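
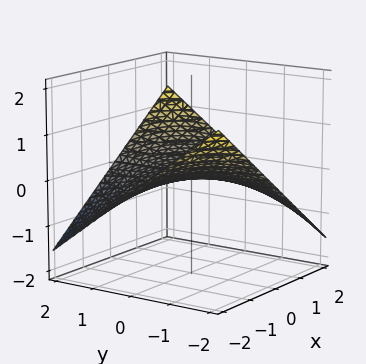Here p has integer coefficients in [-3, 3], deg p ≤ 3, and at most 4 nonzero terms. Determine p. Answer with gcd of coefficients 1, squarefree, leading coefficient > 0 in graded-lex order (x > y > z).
First, degree: a saddle surface; a quadric, so deg p = 2.
Next, against the integer gridlines: the visible y-axis segment lies entirely on the surface; it meets the z-axis at z = 0 (among the integer gridlines); every point of the x-axis in the box is on the surface.
Finally, assembling these constraints gives the stated polynomial.

x*y - 3*z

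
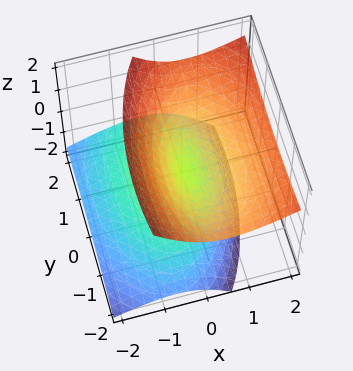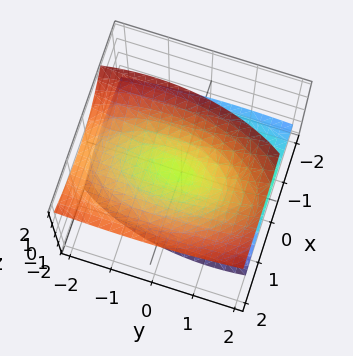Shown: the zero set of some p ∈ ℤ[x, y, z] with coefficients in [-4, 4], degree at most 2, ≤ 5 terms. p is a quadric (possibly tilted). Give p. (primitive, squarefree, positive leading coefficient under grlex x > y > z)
deg p = 2. A generic line meets the surface in up to 2 points.
Against the integer gridlines: it meets the y-axis at y = 0 (among the integer gridlines); it meets the x-axis at x = 0 (among the integer gridlines); it crosses the z-axis at the gridline z = 0.
Solving for integer coefficients yields p as stated.

3*x^2 - 3*x*z + y^2 + y*z - 3*z^2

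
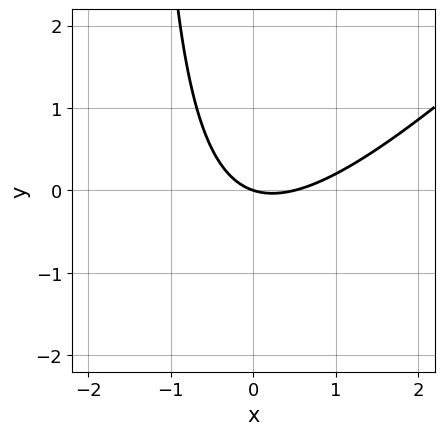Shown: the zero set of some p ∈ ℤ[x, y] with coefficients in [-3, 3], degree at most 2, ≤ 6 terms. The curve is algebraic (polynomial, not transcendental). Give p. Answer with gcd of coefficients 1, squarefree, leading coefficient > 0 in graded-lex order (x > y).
2*x^2 - 2*x*y - x - 3*y

(a) deg p = 2.
(b) From the visible intercepts: it crosses the y-axis at the gridline y = 0; one x-axis crossing is at x = 0.
(c) Assembling these constraints gives the stated polynomial.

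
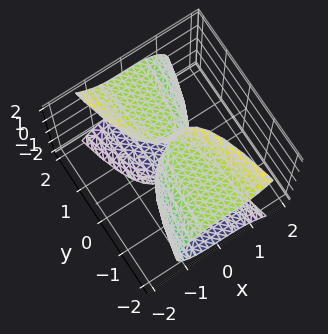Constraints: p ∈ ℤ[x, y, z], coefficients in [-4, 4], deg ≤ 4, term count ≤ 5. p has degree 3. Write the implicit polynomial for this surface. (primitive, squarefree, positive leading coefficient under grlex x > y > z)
2*x^3 + y*z^2 - 2*y

1. deg p = 3. A generic line meets the surface in up to 3 points.
2. From the axis intercepts and sections: it crosses the x-axis at the gridline x = 0; every point of the z-axis in the box is on the surface.
3. These observations pin down the coefficients.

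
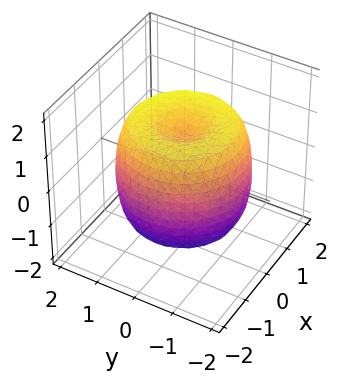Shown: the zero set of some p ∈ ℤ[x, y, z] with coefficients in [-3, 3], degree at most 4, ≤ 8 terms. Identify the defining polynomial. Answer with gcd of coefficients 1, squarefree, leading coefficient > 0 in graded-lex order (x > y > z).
x^4 + 2*x^2*y^2 + y^4 - 2*x^2 - 2*y^2 + z^2 - 1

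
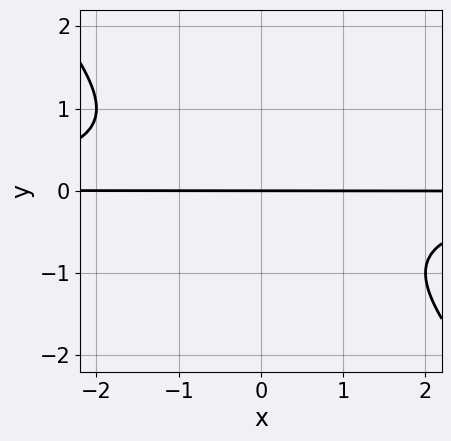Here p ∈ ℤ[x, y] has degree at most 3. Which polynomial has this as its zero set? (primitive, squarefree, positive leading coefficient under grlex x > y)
First, the degree is 3 — the shape is more complex than any degree-2 curve.
Next, against the integer gridlines: one y-axis crossing is at y = 0; every point of the x-axis in the box is on the curve.
Finally, the integer polynomial consistent with all of this is the stated p.

x*y^2 + y^3 + y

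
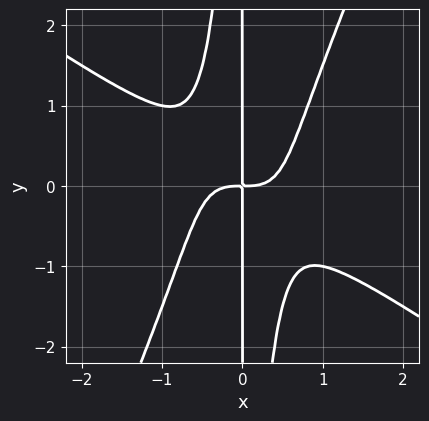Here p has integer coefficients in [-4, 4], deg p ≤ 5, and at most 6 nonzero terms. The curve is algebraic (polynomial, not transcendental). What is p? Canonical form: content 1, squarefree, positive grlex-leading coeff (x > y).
3*x^4 + 3*x^3*y - 2*x^2*y^2 - 2*x*y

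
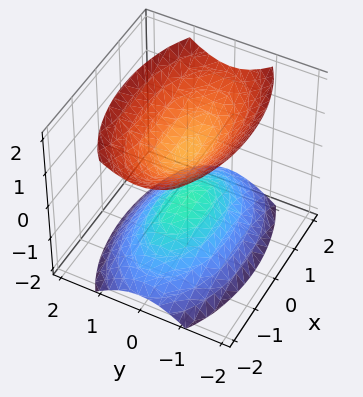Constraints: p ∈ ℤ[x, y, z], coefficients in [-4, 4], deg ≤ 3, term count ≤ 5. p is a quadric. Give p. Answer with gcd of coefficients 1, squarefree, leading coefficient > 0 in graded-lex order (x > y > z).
x^2 + 3*y^2 - 2*z^2 + 1

(a) There are 2 components. Treating them together as one polynomial.
(b) The degree is 2 — two separate bowl-shaped sheets opening away from each other; a quadric.
(c) Symmetries: mirror symmetry y ↦ −y ⇒ only even powers of y; it's symmetric under z → −z, forcing even powers of z; it's symmetric under x → −x, forcing even powers of x.
(d) Against the integer gridlines: no y-intercept at any integer in the box; the surface avoids every integer x-axis point in the box.
(e) Matching integer coefficients to the picture gives p.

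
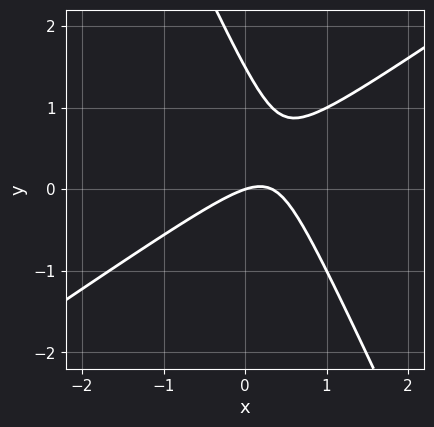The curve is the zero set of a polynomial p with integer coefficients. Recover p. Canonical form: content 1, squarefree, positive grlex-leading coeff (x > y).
3*x^2 - 3*x*y - 2*y^2 - x + 3*y

The degree is 2 — the shape is more complex than any degree-1 curve.
From the visible intercepts: it meets the y-axis at y = 0 (among the integer gridlines); it crosses the x-axis at the gridline x = 0.
Solving for integer coefficients yields p as stated.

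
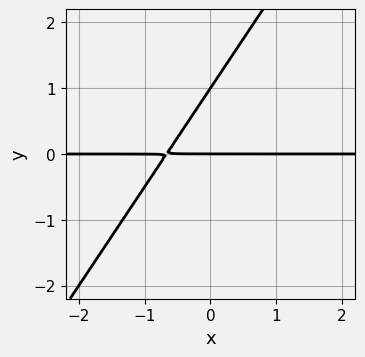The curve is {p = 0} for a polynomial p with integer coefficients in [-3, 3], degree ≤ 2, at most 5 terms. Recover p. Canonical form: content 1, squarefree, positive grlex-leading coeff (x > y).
3*x*y - 2*y^2 + 2*y

1. The degree is 2 — no degree-1 curve has this shape.
2. Observable constraints: every point of the x-axis in the box is on the curve; the y-axis gridline crossings are at y ∈ {0, 1}.
3. The integer polynomial consistent with all of this is the stated p.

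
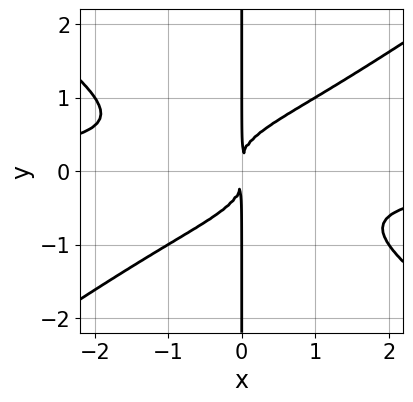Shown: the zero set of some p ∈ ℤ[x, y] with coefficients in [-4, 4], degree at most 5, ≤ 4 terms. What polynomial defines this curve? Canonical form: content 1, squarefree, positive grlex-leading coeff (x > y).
The degree is 4 — a generic line meets the curve in up to 4 points.
Observable constraints: the visible y-axis segment lies entirely on the curve.
Solving for integer coefficients yields p as stated.

x^3*y - 2*x*y^3 + x^2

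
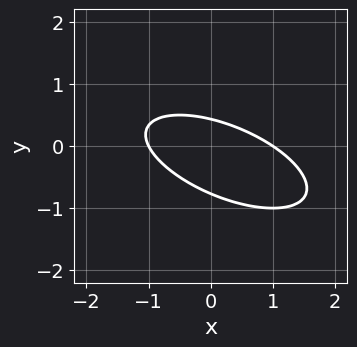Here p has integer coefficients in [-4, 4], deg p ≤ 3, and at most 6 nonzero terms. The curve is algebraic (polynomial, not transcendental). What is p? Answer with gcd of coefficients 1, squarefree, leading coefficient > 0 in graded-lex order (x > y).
x^2 + 2*x*y + 3*y^2 + y - 1

deg p = 2. The shape is more complex than any degree-1 curve.
From the axis intercepts and sections: among the integer gridlines, it crosses the x-axis at x ∈ {-1, 1}.
Together with the visible shape, these determine p as stated.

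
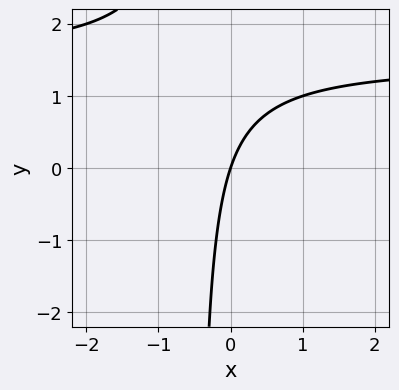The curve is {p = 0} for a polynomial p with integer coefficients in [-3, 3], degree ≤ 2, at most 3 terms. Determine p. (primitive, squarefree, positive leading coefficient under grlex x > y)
1. Degree: a generic line meets the curve in up to 2 points, so deg p = 2.
2. From the axis intercepts and sections: it crosses the x-axis at the gridline x = 0; it crosses the y-axis at the gridline y = 0.
3. The integer polynomial consistent with all of this is the stated p.

2*x*y - 3*x + y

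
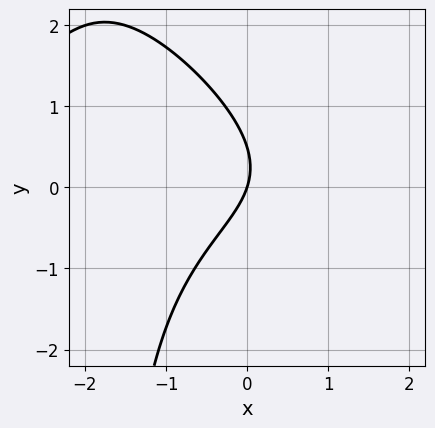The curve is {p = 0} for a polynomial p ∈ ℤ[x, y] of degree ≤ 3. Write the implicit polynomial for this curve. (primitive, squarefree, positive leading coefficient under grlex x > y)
First, deg p = 3. No degree-2 curve has this shape.
Then, against the integer gridlines: it meets the y-axis at y = 0 (among the integer gridlines); one x-axis crossing is at x = 0.
Finally, assembling these constraints gives the stated polynomial.

x^2*y + x*y^2 + 2*y^2 + 3*x - y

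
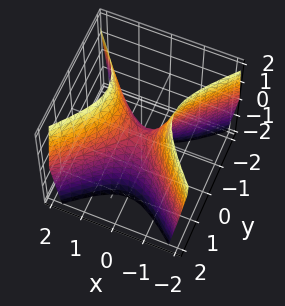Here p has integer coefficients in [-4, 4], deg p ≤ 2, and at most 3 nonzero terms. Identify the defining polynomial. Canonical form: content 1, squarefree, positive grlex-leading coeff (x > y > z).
2*x^2 - 2*y^2 - z

First, deg p = 2. A hyperbolic paraboloid; a quadric.
Then, symmetries: the y ↦ −y reflection is a symmetry, so y appears only in even powers; mirror symmetry x ↦ −x ⇒ only even powers of x.
Then, reading off the gridlines: one z-axis crossing is at z = 0; it crosses the y-axis at the gridline y = 0; one x-axis crossing is at x = 0.
Finally, assembling these constraints gives the stated polynomial.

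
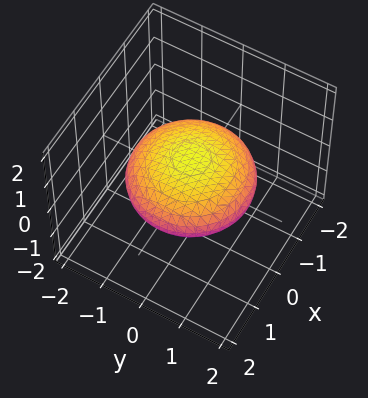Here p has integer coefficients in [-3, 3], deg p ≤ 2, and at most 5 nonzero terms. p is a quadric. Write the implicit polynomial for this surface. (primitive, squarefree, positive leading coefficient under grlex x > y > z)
1. deg p = 2. A closed, bounded, convex surface; a quadric.
2. Symmetries: the z ↦ −z reflection is a symmetry, so z appears only in even powers; the z-axis is an axis of rotation, so x and y enter only as x² + y².
3. Reading off the gridlines: a circular section at z = 0 has radius between 1 and 2.
4. Matching integer coefficients to the picture gives p.

x^2 + y^2 + 3*z^2 - 2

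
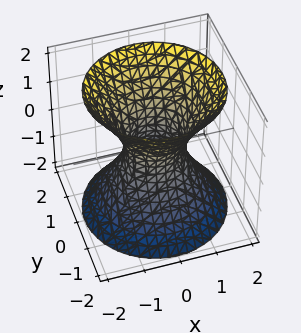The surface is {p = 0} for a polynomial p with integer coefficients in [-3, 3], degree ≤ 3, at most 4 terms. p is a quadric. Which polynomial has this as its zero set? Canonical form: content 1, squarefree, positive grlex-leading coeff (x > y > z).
The degree is 2 — one connected sheet with a waist; a quadric.
Symmetry: every cross-section ⟂ z is a circle, so x, y appear only via x² + y²; mirror symmetry z ↦ −z ⇒ only even powers of z.
Observable constraints: a circular section at z = 0 has radius between 0 and 1; it misses every integer gridline on the z-axis.
These observations pin down the coefficients.

3*x^2 + 3*y^2 - 2*z^2 - 2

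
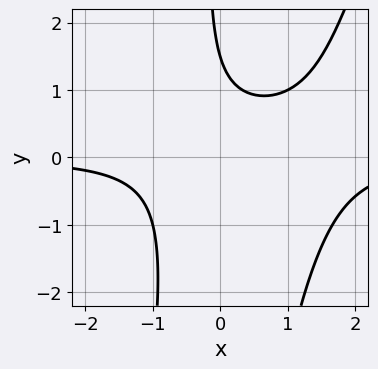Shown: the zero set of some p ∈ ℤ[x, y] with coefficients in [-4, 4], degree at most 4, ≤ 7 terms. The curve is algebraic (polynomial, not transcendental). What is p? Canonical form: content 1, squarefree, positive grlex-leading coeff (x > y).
(a) Degree: the shape is more complex than any degree-2 curve, so deg p = 3.
(b) From the axis intercepts and sections: the curve avoids every integer x-axis point in the box.
(c) Putting this together gives p.

3*x^2*y - x*y^2 - 3*x*y - 2*y + 3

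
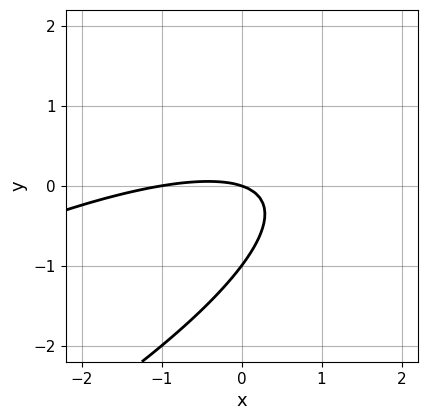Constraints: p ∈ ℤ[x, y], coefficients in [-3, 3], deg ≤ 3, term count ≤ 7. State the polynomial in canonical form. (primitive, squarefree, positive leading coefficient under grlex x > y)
x^2 - 3*x*y + 3*y^2 + x + 3*y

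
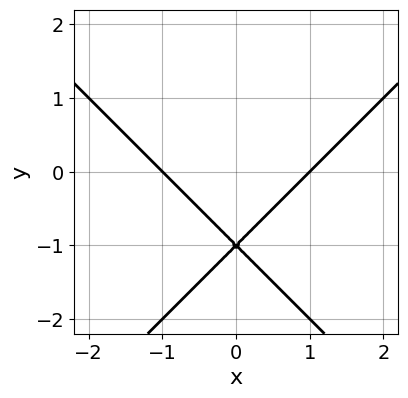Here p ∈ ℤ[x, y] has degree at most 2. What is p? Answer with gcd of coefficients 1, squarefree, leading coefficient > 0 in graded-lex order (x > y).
x^2 - y^2 - 2*y - 1

deg p = 2. No degree-1 curve has this shape.
Symmetries: the x ↦ −x reflection is a symmetry, so x appears only in even powers.
From the visible intercepts: the x-axis gridline crossings are at x ∈ {-1, 1}; it crosses the y-axis at the gridline y = -1.
Matching integer coefficients to the picture gives p.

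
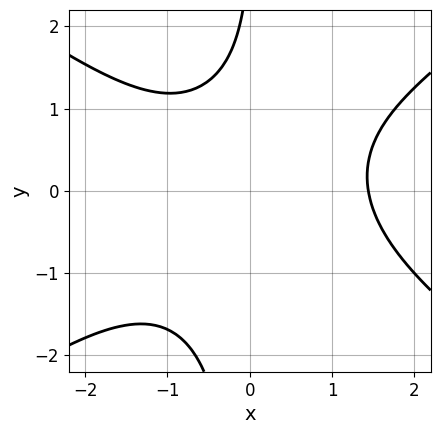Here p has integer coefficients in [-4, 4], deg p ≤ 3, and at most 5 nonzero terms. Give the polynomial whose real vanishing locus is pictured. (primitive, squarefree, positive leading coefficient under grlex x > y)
(a) deg p = 3. The shape is more complex than any degree-2 curve.
(b) Checking where it meets the axes: the curve avoids every integer y-axis point in the box.
(c) Putting this together gives p.

x^3 - 2*x*y^2 + y - 3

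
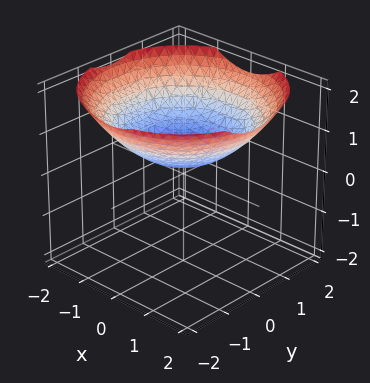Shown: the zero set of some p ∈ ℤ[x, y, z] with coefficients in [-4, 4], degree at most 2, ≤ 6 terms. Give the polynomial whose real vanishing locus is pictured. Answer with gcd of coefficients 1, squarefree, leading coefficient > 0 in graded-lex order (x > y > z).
(a) deg p = 2. No degree-1 surface has this shape.
(b) Symmetries: rotational symmetry about the z-axis ⇒ p depends on x, y only through x² + y².
(c) Observable constraints: it misses every integer gridline on the x-axis; no y-intercept at any integer in the box; a circular section at z = 1 has radius between 1 and 2.
(d) Solving for integer coefficients yields p as stated.

x^2 + y^2 - 3*z + 1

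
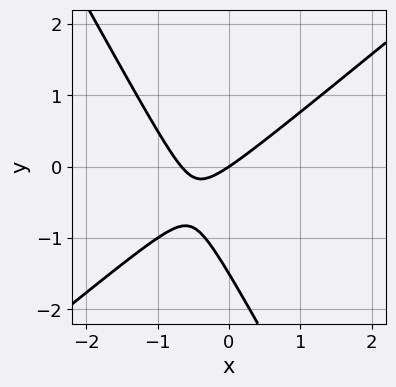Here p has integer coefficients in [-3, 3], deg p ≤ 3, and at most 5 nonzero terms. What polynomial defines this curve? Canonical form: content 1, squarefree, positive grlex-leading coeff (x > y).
3*x^2 - 2*x*y - 2*y^2 + 2*x - 3*y

First, the degree is 2 — no degree-1 curve has this shape.
Next, observable constraints: it meets the x-axis at x = 0 (among the integer gridlines); it meets the y-axis at y = 0 (among the integer gridlines).
Finally, matching integer coefficients to the picture gives p.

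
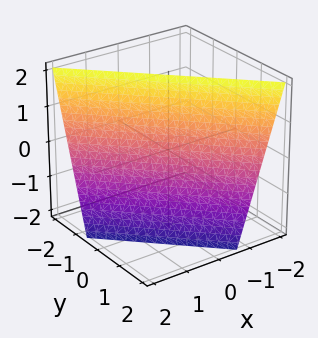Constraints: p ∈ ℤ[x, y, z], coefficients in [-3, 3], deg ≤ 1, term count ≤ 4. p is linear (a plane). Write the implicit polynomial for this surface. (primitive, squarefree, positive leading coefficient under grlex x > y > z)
3*x + 3*y + z - 2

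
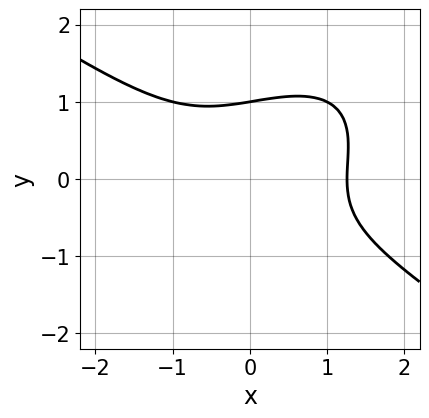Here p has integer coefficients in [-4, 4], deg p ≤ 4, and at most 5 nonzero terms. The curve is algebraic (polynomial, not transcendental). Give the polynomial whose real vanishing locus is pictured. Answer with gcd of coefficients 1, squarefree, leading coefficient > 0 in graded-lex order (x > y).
x^3 - x*y^2 + 2*y^3 - 2

(a) The degree is 3 — the shape is more complex than any degree-2 curve.
(b) Against the integer gridlines: it crosses the y-axis at the gridline y = 1.
(c) Matching integer coefficients to the picture gives p.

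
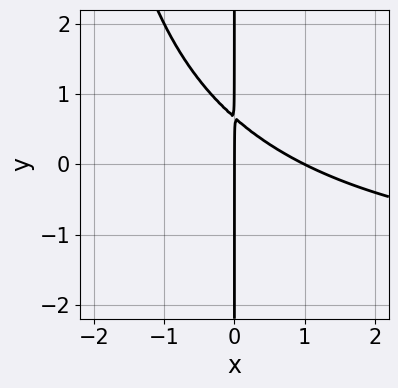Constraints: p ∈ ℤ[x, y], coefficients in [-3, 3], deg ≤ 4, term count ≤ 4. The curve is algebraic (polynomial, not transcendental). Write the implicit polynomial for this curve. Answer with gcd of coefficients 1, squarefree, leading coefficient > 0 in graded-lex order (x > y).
First, degree: a generic line meets the curve in up to 3 points, so deg p = 3.
Then, from the axis intercepts and sections: the visible y-axis segment lies entirely on the curve; the x-axis gridline crossings are at x ∈ {0, 1}.
Finally, assembling these constraints gives the stated polynomial.

x^2*y + 2*x^2 + 3*x*y - 2*x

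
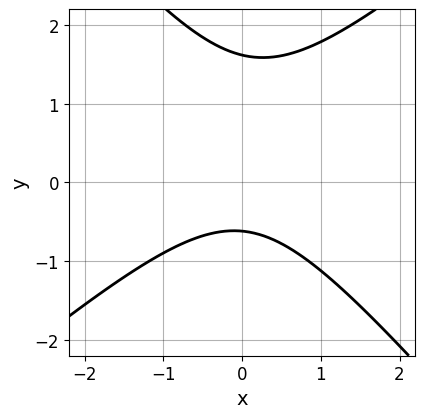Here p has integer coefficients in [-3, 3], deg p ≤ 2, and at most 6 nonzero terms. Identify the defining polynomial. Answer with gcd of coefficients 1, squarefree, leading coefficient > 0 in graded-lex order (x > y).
3*x^2 - x*y - 3*y^2 + 3*y + 3

deg p = 2. No degree-1 curve has this shape.
From the visible intercepts: it misses every integer gridline on the x-axis.
Assembling these constraints gives the stated polynomial.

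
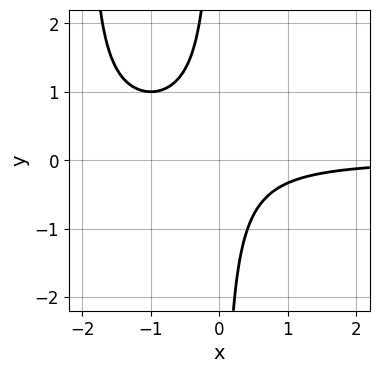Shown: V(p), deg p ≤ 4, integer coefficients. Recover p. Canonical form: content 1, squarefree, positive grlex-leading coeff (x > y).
x^2*y + 2*x*y + 1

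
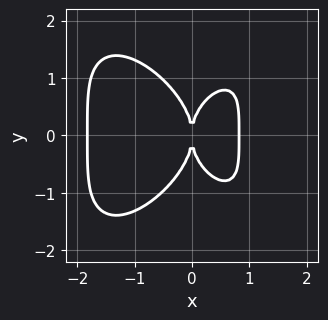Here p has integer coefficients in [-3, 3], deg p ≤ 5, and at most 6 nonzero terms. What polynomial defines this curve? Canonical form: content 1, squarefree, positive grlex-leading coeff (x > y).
2*x^4 + y^4 + 2*x^3 - 3*x^2

Degree: no degree-3 curve has this shape, so deg p = 4.
Symmetries: mirror symmetry y ↦ −y ⇒ only even powers of y.
Against the integer gridlines: it crosses the y-axis at the gridline y = 0; it crosses the x-axis at the gridline x = 0.
Assembling these constraints gives the stated polynomial.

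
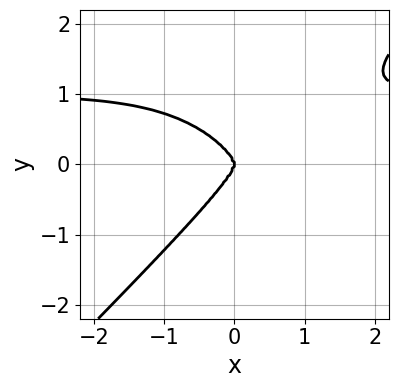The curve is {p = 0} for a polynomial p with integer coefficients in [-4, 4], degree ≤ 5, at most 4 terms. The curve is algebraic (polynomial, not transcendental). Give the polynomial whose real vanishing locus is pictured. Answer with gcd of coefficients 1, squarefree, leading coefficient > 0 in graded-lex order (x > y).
x^3*y - y^4 - x^3

1. deg p = 4. A generic line meets the curve in up to 4 points.
2. From the visible intercepts: it meets the x-axis at x = 0 (among the integer gridlines); it meets the y-axis at y = 0 (among the integer gridlines).
3. Matching integer coefficients to the picture gives p.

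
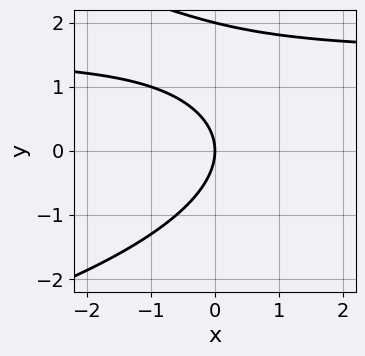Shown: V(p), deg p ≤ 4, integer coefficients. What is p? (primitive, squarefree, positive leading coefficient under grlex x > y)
y^3 + 2*x*y - 2*y^2 - 3*x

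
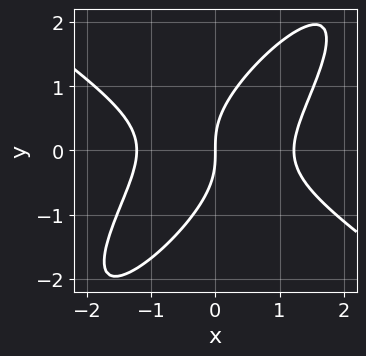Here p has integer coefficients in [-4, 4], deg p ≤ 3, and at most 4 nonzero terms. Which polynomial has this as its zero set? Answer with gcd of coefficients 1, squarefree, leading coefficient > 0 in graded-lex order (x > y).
2*x^3 - 3*x*y^2 + 2*y^3 - 3*x

First, degree: no degree-2 curve has this shape, so deg p = 3.
Next, against the integer gridlines: one x-axis crossing is at x = 0; one y-axis crossing is at y = 0.
Finally, putting this together gives p.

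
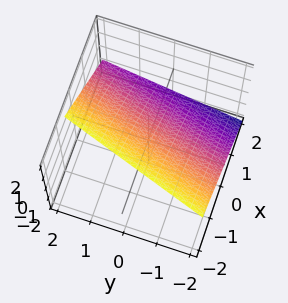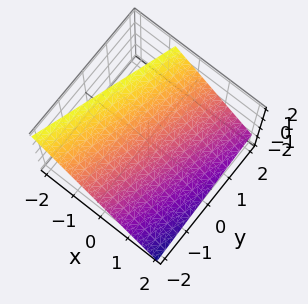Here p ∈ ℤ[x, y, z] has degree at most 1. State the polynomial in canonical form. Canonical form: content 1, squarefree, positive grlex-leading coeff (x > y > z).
(a) Degree: every cross-section is a straight line — this is a plane, so deg p = 1.
(b) Observable constraints: it crosses the y-axis at the gridline y = -2.
(c) Solving for integer coefficients yields p as stated.

3*x - y + 3*z - 2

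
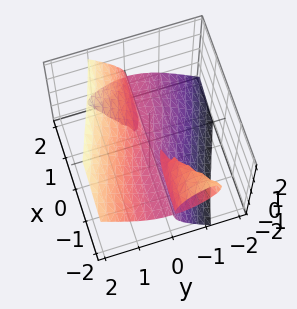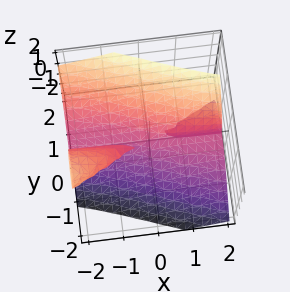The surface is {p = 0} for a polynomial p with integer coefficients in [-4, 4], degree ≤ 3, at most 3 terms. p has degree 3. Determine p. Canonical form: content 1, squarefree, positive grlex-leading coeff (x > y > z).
1. There are 3 components.
2. The degree is 3 — no degree-2 surface has this shape.
3. From the axis intercepts and sections: it meets the y-axis at y = 0 (among the integer gridlines); every point of the x-axis in the box is on the surface; it crosses the z-axis at the gridline z = 0.
4. Together with the visible shape, these determine p as stated.

3*x*y*z + 3*y^3 - 2*z^3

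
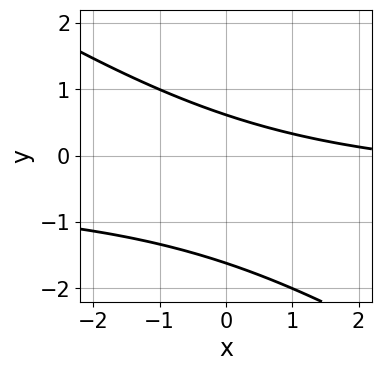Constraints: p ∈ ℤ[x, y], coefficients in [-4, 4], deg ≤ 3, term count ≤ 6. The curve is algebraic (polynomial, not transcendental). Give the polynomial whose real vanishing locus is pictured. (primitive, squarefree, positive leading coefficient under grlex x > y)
1. Degree: the shape is more complex than any degree-1 curve, so deg p = 2.
2. Against the integer gridlines: the curve avoids every integer x-axis point in the box.
3. Fitting integer coefficients to these (and the overall shape) gives p.

2*x*y + 3*y^2 + x + 3*y - 3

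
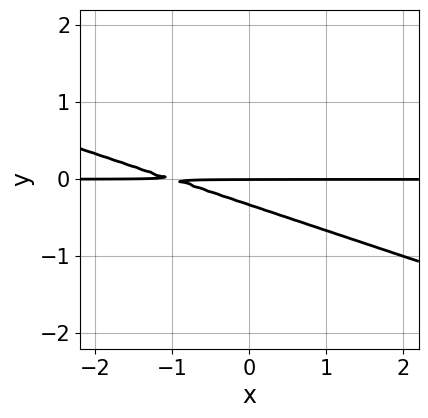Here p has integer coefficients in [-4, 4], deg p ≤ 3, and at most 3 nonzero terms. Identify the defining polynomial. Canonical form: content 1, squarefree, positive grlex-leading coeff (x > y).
(a) deg p = 2. No degree-1 curve has this shape.
(b) Observable constraints: every point of the x-axis in the box is on the curve; it crosses the y-axis at the gridline y = 0.
(c) Together with the visible shape, these determine p as stated.

x*y + 3*y^2 + y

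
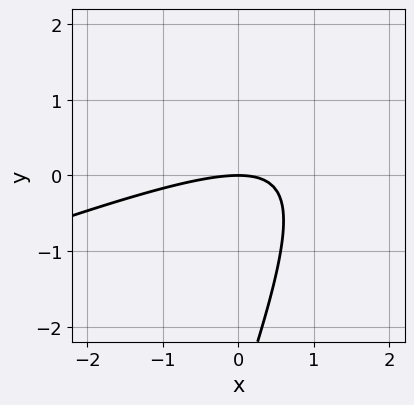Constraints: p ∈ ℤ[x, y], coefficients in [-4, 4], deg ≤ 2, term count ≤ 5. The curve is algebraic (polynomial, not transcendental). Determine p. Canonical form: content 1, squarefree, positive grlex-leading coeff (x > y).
x^2 - 3*x*y + y^2 + 3*y

Degree: no degree-1 curve has this shape, so deg p = 2.
From the visible intercepts: it crosses the x-axis at the gridline x = 0; one y-axis crossing is at y = 0.
Fitting integer coefficients to these (and the overall shape) gives p.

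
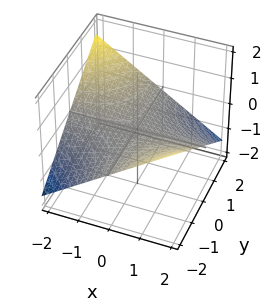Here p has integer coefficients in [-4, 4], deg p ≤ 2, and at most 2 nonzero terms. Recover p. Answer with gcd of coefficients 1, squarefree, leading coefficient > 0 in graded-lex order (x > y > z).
x*y + 3*z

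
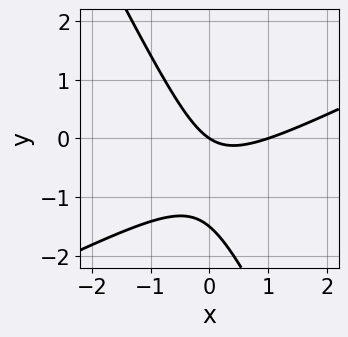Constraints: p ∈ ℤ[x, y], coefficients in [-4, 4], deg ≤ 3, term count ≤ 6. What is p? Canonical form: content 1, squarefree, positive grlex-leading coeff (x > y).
1. deg p = 2. The shape is more complex than any degree-1 curve.
2. From the axis intercepts and sections: it crosses the y-axis at the gridline y = 0; among the integer gridlines, it crosses the x-axis at x ∈ {0, 1}.
3. These observations pin down the coefficients.

2*x^2 - 3*x*y - 2*y^2 - 2*x - 3*y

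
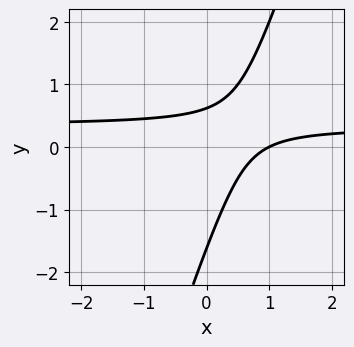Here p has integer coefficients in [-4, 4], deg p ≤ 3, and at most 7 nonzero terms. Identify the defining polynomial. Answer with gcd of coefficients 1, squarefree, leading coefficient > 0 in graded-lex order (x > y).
(a) deg p = 2. No degree-1 curve has this shape.
(b) Against the integer gridlines: it meets the x-axis at x = 1 (among the integer gridlines).
(c) Fitting integer coefficients to these (and the overall shape) gives p.

3*x*y - y^2 - x - y + 1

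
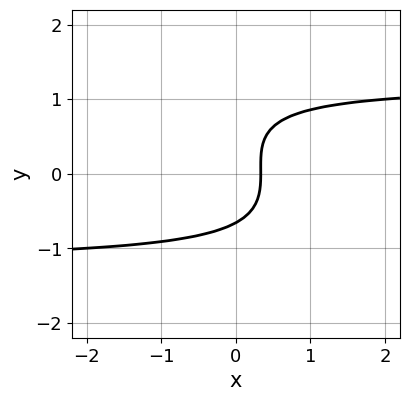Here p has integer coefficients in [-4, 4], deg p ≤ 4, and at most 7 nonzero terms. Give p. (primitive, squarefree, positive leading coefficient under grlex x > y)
2*x*y^2 + 2*y^3 - y^2 - 3*x + 1

(a) Degree: the shape is more complex than any degree-2 curve, so deg p = 3.
(b) Matching integer coefficients to the picture gives p.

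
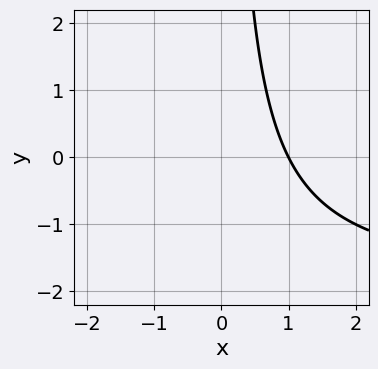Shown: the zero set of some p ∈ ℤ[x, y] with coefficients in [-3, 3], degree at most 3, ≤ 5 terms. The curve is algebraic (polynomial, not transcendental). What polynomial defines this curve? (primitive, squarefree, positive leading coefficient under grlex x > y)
x*y + 2*x - 2

1. deg p = 2. No degree-1 curve has this shape.
2. Against the integer gridlines: no y-intercept at any integer in the box; it crosses the x-axis at the gridline x = 1.
3. Solving for integer coefficients yields p as stated.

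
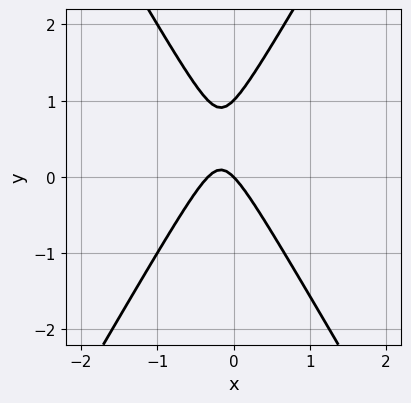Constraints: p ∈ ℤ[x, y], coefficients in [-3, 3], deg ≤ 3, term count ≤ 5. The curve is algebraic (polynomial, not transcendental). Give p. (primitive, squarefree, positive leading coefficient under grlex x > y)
3*x^2 - y^2 + x + y

The degree is 2 — the shape is more complex than any degree-1 curve.
From the visible intercepts: it crosses the x-axis at the gridline x = 0; among the integer gridlines, it crosses the y-axis at y ∈ {0, 1}.
Assembling these constraints gives the stated polynomial.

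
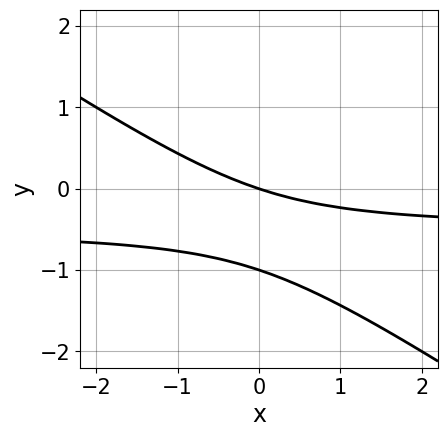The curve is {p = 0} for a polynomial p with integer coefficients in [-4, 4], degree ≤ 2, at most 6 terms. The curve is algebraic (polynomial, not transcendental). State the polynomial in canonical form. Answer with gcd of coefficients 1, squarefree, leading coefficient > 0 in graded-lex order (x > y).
1. Degree: no degree-1 curve has this shape, so deg p = 2.
2. Observable constraints: the y-axis gridline crossings are at y ∈ {-1, 0}; it crosses the x-axis at the gridline x = 0.
3. These observations pin down the coefficients.

2*x*y + 3*y^2 + x + 3*y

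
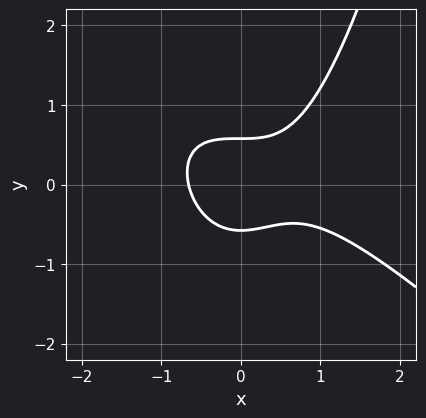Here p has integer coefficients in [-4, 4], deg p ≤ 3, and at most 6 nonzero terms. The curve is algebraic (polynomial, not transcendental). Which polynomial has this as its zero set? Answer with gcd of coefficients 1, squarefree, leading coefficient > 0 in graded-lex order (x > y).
2*x^3 + 2*x^2*y - x^2 - 3*y^2 + 1

The degree is 3 — the shape is more complex than any degree-2 curve.
Matching integer coefficients to the picture gives p.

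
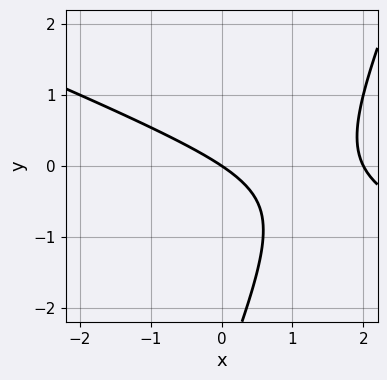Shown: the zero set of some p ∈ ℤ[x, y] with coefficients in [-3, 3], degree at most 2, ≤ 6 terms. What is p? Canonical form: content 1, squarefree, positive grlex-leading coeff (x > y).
(a) deg p = 2. A generic line meets the curve in up to 2 points.
(b) From the visible intercepts: it meets the y-axis at y = 0 (among the integer gridlines); among the integer gridlines, it crosses the x-axis at x ∈ {0, 2}.
(c) Matching integer coefficients to the picture gives p.

x^2 + 2*x*y - y^2 - 2*x - 3*y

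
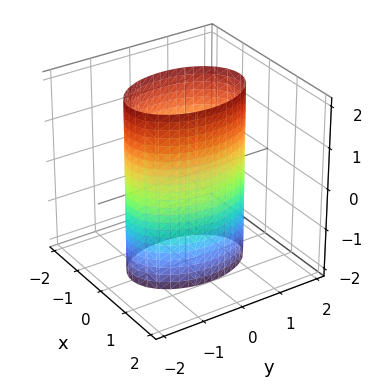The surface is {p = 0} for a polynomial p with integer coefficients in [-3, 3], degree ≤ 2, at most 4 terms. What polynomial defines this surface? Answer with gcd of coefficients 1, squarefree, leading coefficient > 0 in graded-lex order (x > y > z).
1. Degree: constant cross-section along one axis; a quadric, so deg p = 2.
2. Symmetries: it's symmetric under x → −x, forcing even powers of x; mirror symmetry y ↦ −y ⇒ only even powers of y; mirror symmetry z ↦ −z ⇒ only even powers of z.
3. Reading off the gridlines: the x-axis gridline crossings are at x ∈ {-1, 1}; the surface avoids every integer z-axis point in the box.
4. Assembling these constraints gives the stated polynomial.

2*x^2 + y^2 - 2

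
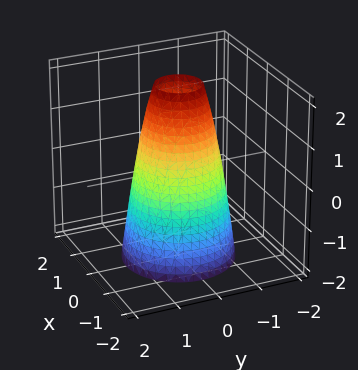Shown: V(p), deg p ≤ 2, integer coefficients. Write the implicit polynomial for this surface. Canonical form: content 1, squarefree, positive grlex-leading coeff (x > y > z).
First, deg p = 2. The shape is more complex than any degree-1 surface.
Next, symmetries: the z-axis is an axis of rotation, so x and y enter only as x² + y².
Then, from the visible intercepts: a circular section at z = -2 has radius between 1 and 2; among the integer gridlines, it crosses the y-axis at y ∈ {-1, 1}; the x-axis gridline crossings are at x ∈ {-1, 1}; it misses every integer gridline on the z-axis.
Finally, fitting integer coefficients to these (and the overall shape) gives p.

3*x^2 + 3*y^2 + z - 3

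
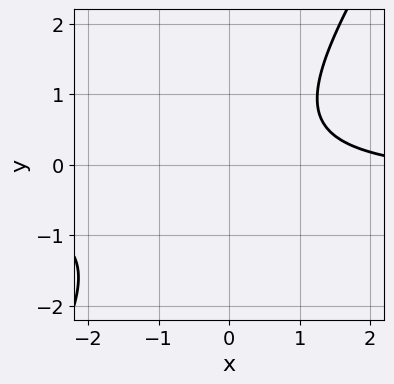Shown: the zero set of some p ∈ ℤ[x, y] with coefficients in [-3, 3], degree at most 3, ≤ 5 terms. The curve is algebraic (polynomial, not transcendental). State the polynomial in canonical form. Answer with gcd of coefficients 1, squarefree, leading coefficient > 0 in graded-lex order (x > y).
3*x*y - 2*y^2 + x - 3

First, deg p = 2.
Then, against the integer gridlines: the curve avoids every integer x-axis point in the box; no y-intercept at any integer in the box.
Finally, putting this together gives p.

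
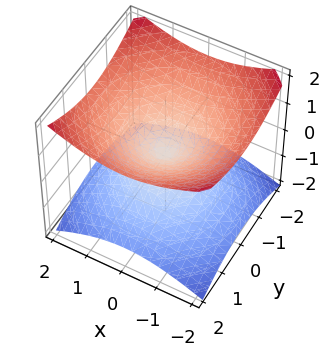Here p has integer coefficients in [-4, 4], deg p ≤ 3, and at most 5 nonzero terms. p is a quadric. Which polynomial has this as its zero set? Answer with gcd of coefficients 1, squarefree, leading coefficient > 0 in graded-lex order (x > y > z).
x^2 + y^2 - 2*z^2

deg p = 2. Two nappes meeting at a single point; a quadric.
Symmetry: every cross-section ⟂ z is a circle, so x, y appear only via x² + y²; it's symmetric under z → −z, forcing even powers of z.
Reading off the gridlines: a circular section at z = 1 has radius between 1 and 2; one x-axis crossing is at x = 0.
Fitting integer coefficients to these (and the overall shape) gives p.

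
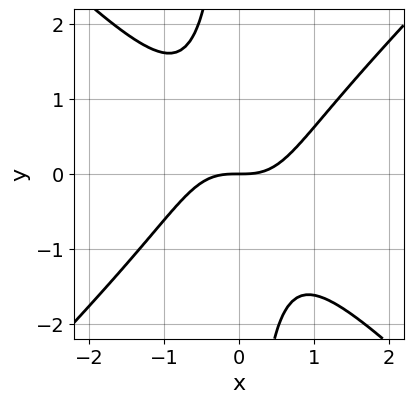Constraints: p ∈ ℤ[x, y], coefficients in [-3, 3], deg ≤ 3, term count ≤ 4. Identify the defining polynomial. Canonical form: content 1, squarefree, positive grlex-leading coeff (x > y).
x^3 - x*y^2 - y

1. The degree is 3 — no degree-2 curve has this shape.
2. From the axis intercepts and sections: it meets the x-axis at x = 0 (among the integer gridlines); it meets the y-axis at y = 0 (among the integer gridlines).
3. These observations pin down the coefficients.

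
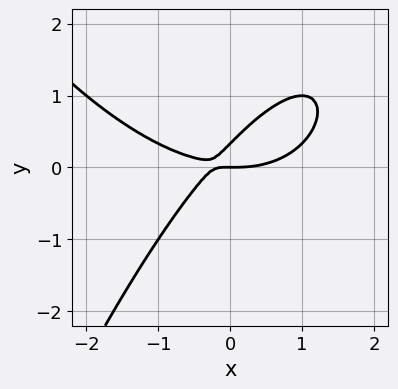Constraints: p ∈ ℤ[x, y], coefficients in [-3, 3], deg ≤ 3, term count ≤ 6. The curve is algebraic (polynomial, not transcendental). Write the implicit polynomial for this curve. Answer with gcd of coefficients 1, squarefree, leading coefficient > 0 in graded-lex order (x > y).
x^3 - 3*x*y + 3*y^2 - y

Degree: no degree-2 curve has this shape, so deg p = 3.
From the axis intercepts and sections: it meets the y-axis at y = 0 (among the integer gridlines); it crosses the x-axis at the gridline x = 0.
Fitting integer coefficients to these (and the overall shape) gives p.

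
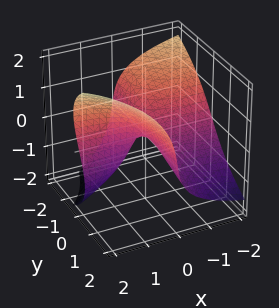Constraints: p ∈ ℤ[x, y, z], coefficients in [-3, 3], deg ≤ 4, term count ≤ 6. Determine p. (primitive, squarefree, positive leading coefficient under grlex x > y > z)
Degree: no degree-2 surface has this shape, so deg p = 3.
Observable constraints: the visible y-axis segment lies entirely on the surface; it crosses the z-axis at the gridline z = 0; every point of the x-axis in the box is on the surface.
The integer polynomial consistent with all of this is the stated p.

z^3 - 3*x*y - 2*x*z + z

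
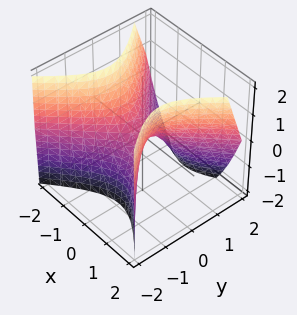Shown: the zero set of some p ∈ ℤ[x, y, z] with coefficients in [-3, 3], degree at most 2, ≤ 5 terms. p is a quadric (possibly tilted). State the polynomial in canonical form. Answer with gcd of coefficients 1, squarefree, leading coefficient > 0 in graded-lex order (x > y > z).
3*x^2 - 3*y^2 - y*z - 2*z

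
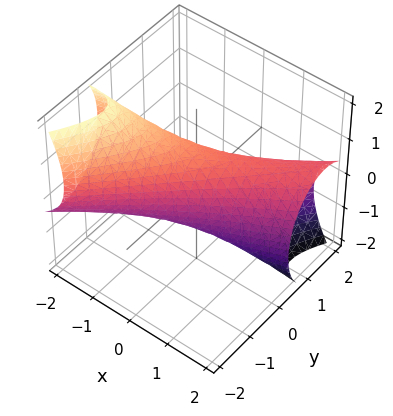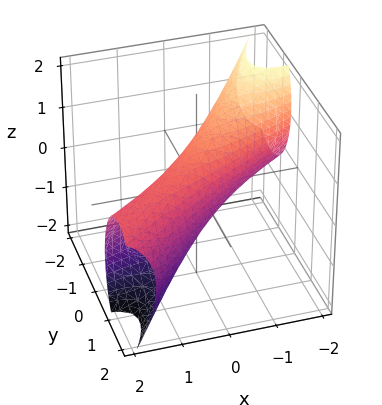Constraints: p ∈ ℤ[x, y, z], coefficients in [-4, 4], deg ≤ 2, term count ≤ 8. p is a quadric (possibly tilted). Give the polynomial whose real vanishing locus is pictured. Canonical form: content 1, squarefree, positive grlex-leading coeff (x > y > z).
x^2 - 3*x*y + x*z + 2*y^2 + z^2 - 1

(a) deg p = 2. No degree-1 surface has this shape.
(b) Observable constraints: among the integer gridlines, it crosses the x-axis at x ∈ {-1, 1}; among the integer gridlines, it crosses the z-axis at z ∈ {-1, 1}.
(c) These observations pin down the coefficients.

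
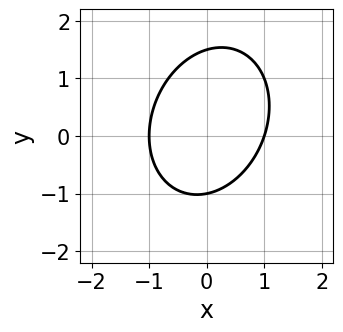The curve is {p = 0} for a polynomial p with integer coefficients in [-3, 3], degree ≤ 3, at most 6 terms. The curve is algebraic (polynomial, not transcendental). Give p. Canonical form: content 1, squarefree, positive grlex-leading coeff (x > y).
3*x^2 - x*y + 2*y^2 - y - 3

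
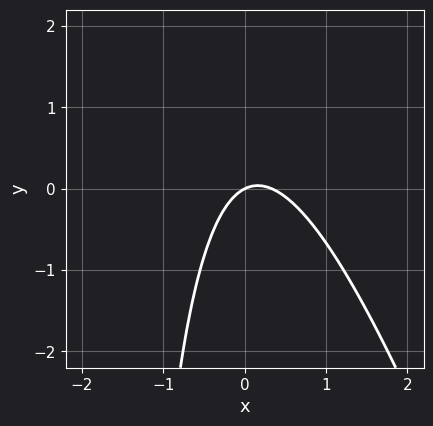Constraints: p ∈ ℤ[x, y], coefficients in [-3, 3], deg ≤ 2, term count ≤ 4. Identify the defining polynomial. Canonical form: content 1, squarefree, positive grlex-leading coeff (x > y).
1. The degree is 2 — no degree-1 curve has this shape.
2. Against the integer gridlines: it meets the y-axis at y = 0 (among the integer gridlines); one x-axis crossing is at x = 0.
3. Fitting integer coefficients to these (and the overall shape) gives p.

3*x^2 + x*y - x + 2*y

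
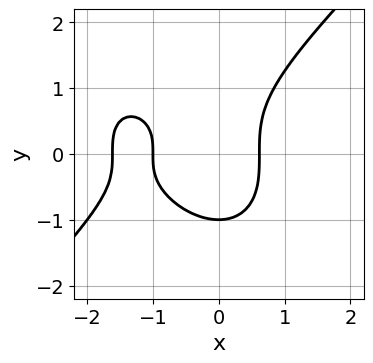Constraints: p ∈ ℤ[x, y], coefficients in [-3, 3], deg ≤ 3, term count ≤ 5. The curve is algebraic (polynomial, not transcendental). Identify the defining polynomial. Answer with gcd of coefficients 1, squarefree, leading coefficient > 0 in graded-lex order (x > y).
x^3 - y^3 + 2*x^2 - 1

First, degree: the shape is more complex than any degree-2 curve, so deg p = 3.
Next, observable constraints: it crosses the x-axis at the gridline x = -1; it crosses the y-axis at the gridline y = -1.
Finally, the integer polynomial consistent with all of this is the stated p.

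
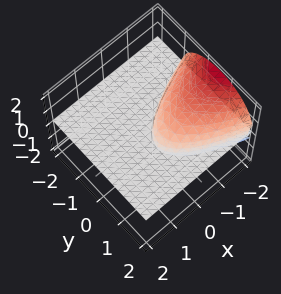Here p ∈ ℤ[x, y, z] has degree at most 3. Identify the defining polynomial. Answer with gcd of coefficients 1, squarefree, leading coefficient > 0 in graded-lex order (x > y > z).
3*y^2*z + 2*z^3 + 3*x*z - 3*y*z

1. I count 2 distinct pieces. Treating them together as one polynomial.
2. deg p = 3. No degree-2 surface has this shape.
3. From the axis intercepts and sections: the visible y-axis segment lies entirely on the surface; it crosses the z-axis at the gridline z = 0; the visible x-axis segment lies entirely on the surface.
4. Putting this together gives p.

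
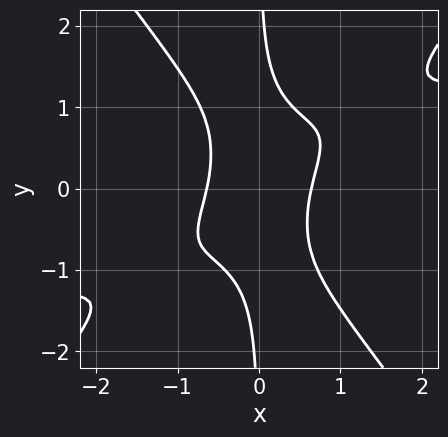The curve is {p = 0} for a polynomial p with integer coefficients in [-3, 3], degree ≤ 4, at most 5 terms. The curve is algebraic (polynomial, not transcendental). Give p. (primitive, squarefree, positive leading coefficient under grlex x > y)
x^4 - 3*x^3*y + 2*x*y^3 + 2*x^2 - 1

1. Degree: no degree-3 curve has this shape, so deg p = 4.
2. From the visible intercepts: the curve avoids every integer y-axis point in the box.
3. Putting this together gives p.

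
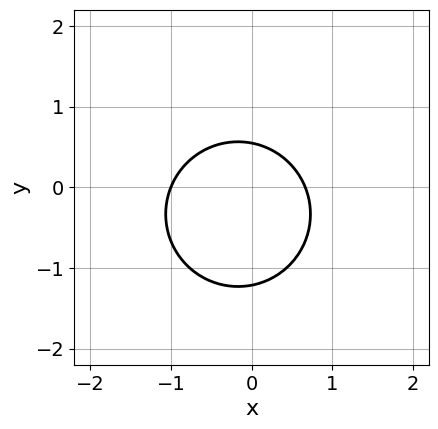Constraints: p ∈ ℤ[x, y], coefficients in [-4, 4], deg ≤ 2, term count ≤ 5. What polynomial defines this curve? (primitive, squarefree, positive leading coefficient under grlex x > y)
3*x^2 + 3*y^2 + x + 2*y - 2

(a) The degree is 2 — no degree-1 curve has this shape.
(b) Checking where it meets the axes: one x-axis crossing is at x = -1.
(c) Together with the visible shape, these determine p as stated.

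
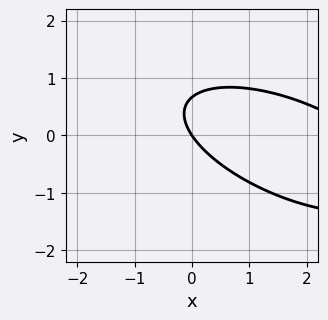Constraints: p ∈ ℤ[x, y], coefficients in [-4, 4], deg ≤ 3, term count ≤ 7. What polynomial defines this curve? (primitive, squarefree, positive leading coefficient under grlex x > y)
x^2 + 2*x*y + 3*y^2 - 3*x - 2*y

First, deg p = 2.
Then, checking where it meets the axes: it crosses the x-axis at the gridline x = 0; one y-axis crossing is at y = 0.
Finally, solving for integer coefficients yields p as stated.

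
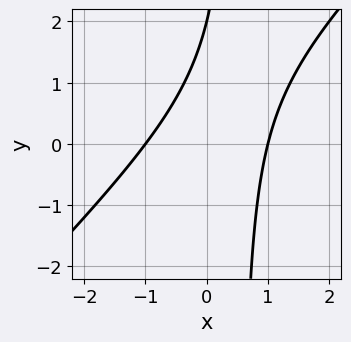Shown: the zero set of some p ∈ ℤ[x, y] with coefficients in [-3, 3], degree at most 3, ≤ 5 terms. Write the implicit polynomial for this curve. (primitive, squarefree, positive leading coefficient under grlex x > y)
(a) Degree: a generic line meets the curve in up to 2 points, so deg p = 2.
(b) From the axis intercepts and sections: the x-axis gridline crossings are at x ∈ {-1, 1}; one y-axis crossing is at y = 2.
(c) These observations pin down the coefficients.

2*x^2 - 2*x*y + y - 2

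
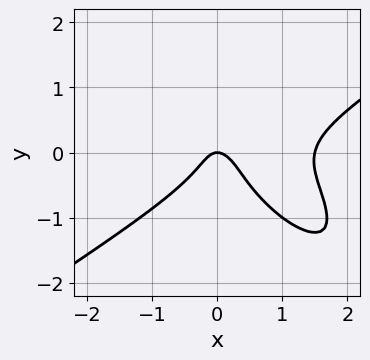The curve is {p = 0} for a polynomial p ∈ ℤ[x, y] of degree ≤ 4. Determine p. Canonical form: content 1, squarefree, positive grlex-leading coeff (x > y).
The degree is 3 — the shape is more complex than any degree-2 curve.
Against the integer gridlines: it crosses the y-axis at the gridline y = 0; one x-axis crossing is at x = 0.
The integer polynomial consistent with all of this is the stated p.

2*x^3 - 3*x*y^2 - 3*y^3 - 3*x^2 - y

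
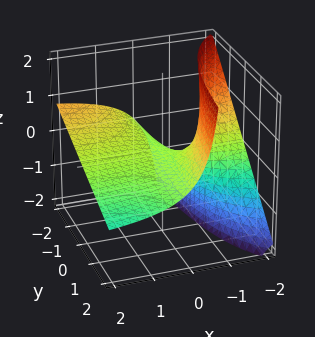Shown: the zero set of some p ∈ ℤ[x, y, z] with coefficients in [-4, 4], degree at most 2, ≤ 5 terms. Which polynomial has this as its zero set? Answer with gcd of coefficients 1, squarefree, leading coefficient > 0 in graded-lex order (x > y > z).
First, deg p = 2. A generic line meets the surface in up to 2 points.
Then, checking where it meets the axes: every point of the y-axis in the box is on the surface; one z-axis crossing is at z = 0; the visible x-axis segment lies entirely on the surface.
Finally, these observations pin down the coefficients.

x*y + 2*x*z + 2*z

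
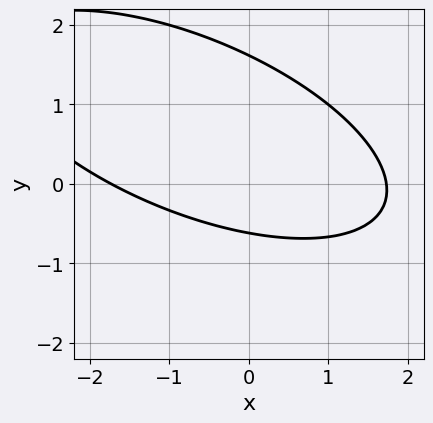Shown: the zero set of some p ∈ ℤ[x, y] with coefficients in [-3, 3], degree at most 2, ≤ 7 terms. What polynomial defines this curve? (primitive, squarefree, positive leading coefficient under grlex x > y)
x^2 + 2*x*y + 3*y^2 - 3*y - 3

deg p = 2.
Matching integer coefficients to the picture gives p.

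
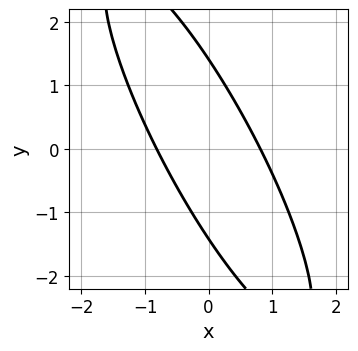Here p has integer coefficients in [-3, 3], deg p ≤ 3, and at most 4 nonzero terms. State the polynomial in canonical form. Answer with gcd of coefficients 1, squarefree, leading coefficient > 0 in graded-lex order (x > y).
3*x^2 + 3*x*y + y^2 - 2

First, the degree is 2 — a generic line meets the curve in up to 2 points.
Finally, solving for integer coefficients yields p as stated.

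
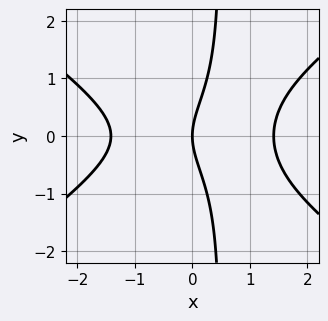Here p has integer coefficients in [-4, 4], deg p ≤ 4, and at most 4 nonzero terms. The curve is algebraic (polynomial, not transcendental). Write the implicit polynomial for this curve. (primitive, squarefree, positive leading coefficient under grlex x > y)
x^3 - 2*x*y^2 + y^2 - 2*x

The degree is 3 — a generic line meets the curve in up to 3 points.
Symmetries: the y ↦ −y reflection is a symmetry, so y appears only in even powers.
Observable constraints: one y-axis crossing is at y = 0; it crosses the x-axis at the gridline x = 0.
Solving for integer coefficients yields p as stated.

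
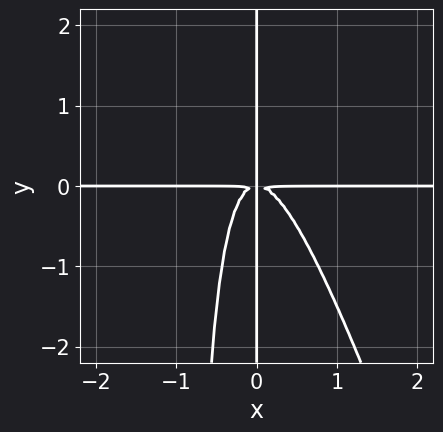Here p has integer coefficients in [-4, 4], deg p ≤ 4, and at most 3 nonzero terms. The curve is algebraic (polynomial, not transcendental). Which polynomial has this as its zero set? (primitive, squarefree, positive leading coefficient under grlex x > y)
3*x^3*y + x^2*y^2 + x*y^2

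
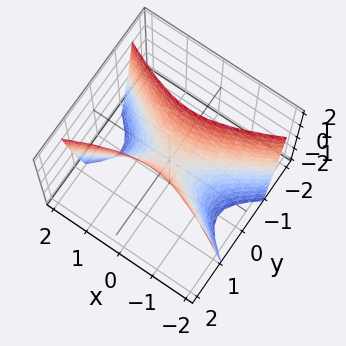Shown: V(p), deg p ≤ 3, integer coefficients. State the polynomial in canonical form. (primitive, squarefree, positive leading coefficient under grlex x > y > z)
First, deg p = 2. A saddle surface; a quadric.
Then, symmetries: the y ↦ −y reflection is a symmetry, so y appears only in even powers; mirror symmetry x ↦ −x ⇒ only even powers of x.
Next, observable constraints: it meets the y-axis at y = 0 (among the integer gridlines); it crosses the x-axis at the gridline x = 0.
Finally, the integer polynomial consistent with all of this is the stated p.

x^2 - 3*y^2 + z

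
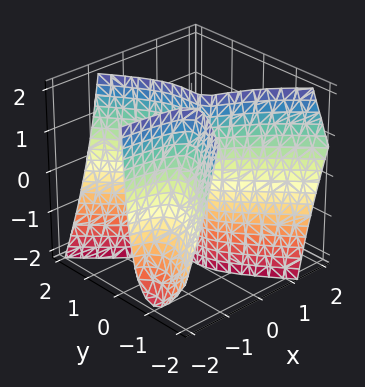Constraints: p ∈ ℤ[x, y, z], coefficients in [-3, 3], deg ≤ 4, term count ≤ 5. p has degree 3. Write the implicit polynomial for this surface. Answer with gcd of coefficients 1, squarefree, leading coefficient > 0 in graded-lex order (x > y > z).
(a) I count 3 distinct pieces. Treating them together as one polynomial.
(b) deg p = 3. A generic line meets the surface in up to 3 points.
(c) Observable constraints: it meets the y-axis at y = 0 (among the integer gridlines); it crosses the x-axis at the gridline x = 0; every point of the z-axis in the box is on the surface.
(d) These observations pin down the coefficients.

3*x^2*y - 2*x*y*z - 2*y^3 - x*y - 3*x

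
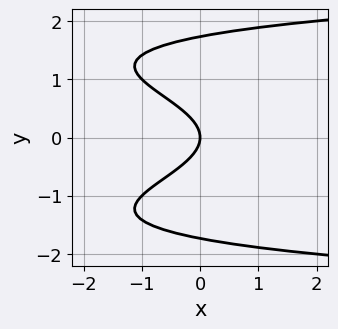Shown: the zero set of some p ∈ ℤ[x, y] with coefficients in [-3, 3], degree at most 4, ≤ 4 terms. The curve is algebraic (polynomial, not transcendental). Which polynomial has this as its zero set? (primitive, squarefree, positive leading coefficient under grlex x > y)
y^4 - 3*y^2 - 2*x

(a) Degree: no degree-3 curve has this shape, so deg p = 4.
(b) Symmetries: it's symmetric under y → −y, forcing even powers of y.
(c) Checking where it meets the axes: it meets the x-axis at x = 0 (among the integer gridlines); it crosses the y-axis at the gridline y = 0.
(d) These observations pin down the coefficients.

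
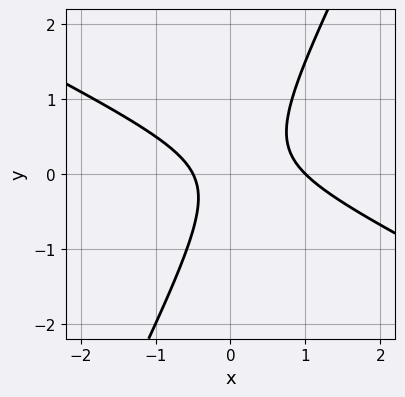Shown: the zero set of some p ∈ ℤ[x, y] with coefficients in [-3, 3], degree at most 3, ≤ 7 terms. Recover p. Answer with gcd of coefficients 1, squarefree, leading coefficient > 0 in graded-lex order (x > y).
2*x^2 + 3*x*y - 2*y^2 - x - 1

Degree: the shape is more complex than any degree-1 curve, so deg p = 2.
Checking where it meets the axes: one x-axis crossing is at x = 1; the curve avoids every integer y-axis point in the box.
Solving for integer coefficients yields p as stated.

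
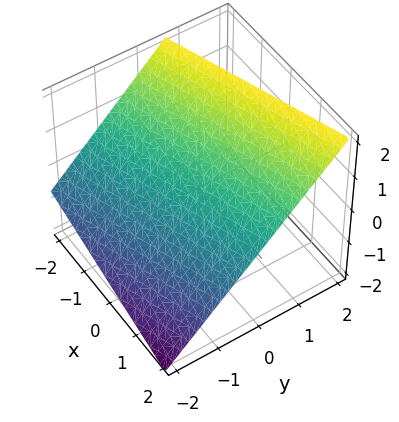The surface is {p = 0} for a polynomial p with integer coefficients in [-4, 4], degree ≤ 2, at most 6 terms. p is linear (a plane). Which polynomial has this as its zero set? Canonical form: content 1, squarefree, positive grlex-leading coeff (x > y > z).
x - 3*y + 3*z - 2

deg p = 1. Every cross-section is a straight line — this is a plane.
From the axis intercepts and sections: it meets the x-axis at x = 2 (among the integer gridlines).
These observations pin down the coefficients.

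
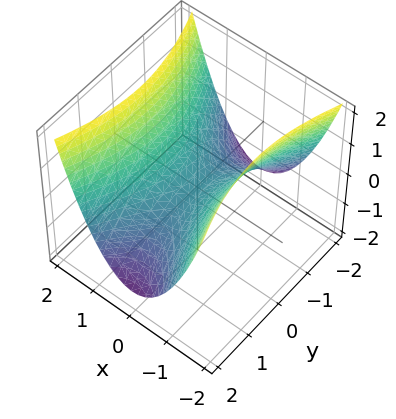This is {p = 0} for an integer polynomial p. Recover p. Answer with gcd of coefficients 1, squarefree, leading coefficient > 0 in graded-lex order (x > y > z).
3*x^2 - y^2 - 3*z

First, deg p = 2. A hyperbolic paraboloid; a quadric.
Then, symmetries: it's symmetric under x → −x, forcing even powers of x; mirror symmetry y ↦ −y ⇒ only even powers of y.
Next, from the axis intercepts and sections: one x-axis crossing is at x = 0; it meets the y-axis at y = 0 (among the integer gridlines).
Finally, matching integer coefficients to the picture gives p.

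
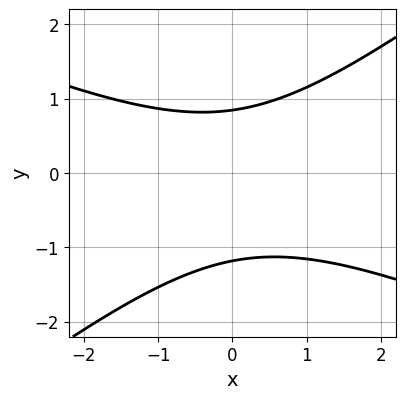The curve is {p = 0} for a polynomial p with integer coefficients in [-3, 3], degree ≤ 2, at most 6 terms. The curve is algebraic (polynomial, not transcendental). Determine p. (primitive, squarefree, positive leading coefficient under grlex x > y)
(a) The degree is 2 — a generic line meets the curve in up to 2 points.
(b) Checking where it meets the axes: no x-intercept at any integer in the box.
(c) Fitting integer coefficients to these (and the overall shape) gives p.

x^2 + x*y - 3*y^2 - y + 3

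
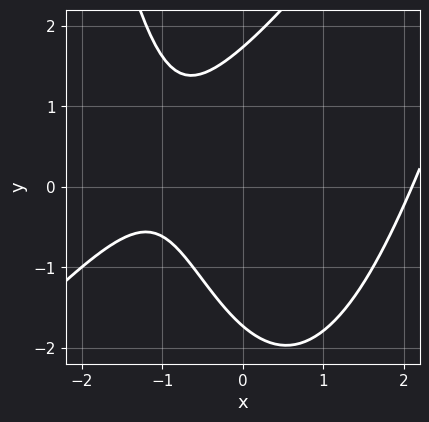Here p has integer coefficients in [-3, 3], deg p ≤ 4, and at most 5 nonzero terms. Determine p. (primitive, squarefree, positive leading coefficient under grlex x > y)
x^3 - x^2*y + y^2 - 3*x - 3

deg p = 3.
Observable constraints: it misses every integer gridline on the x-axis.
Matching integer coefficients to the picture gives p.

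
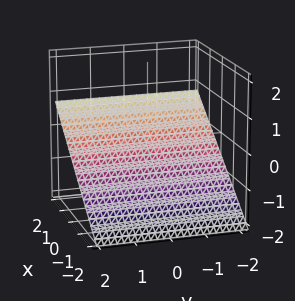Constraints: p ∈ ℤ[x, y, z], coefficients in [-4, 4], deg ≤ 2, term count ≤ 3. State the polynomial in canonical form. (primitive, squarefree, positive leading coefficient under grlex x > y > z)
The degree is 1 — every cross-section is a straight line — this is a plane.
From the visible intercepts: no y-intercept at any integer in the box; it crosses the x-axis at the gridline x = 1.
The integer polynomial consistent with all of this is the stated p.

2*x - 3*z - 2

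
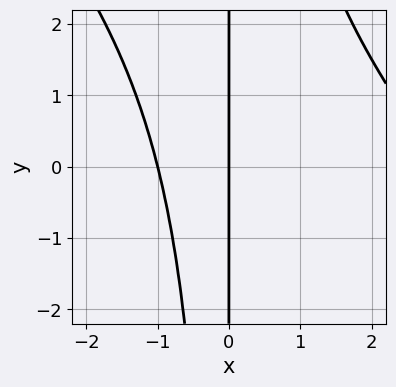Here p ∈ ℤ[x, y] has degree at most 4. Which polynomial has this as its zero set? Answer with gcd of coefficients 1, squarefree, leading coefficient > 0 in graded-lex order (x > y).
x^3 + x^2*y - 2*x^2 - 3*x

First, degree: the shape is more complex than any degree-2 curve, so deg p = 3.
Next, against the integer gridlines: the x-axis gridline crossings are at x ∈ {-1, 0}; every point of the y-axis in the box is on the curve.
Finally, assembling these constraints gives the stated polynomial.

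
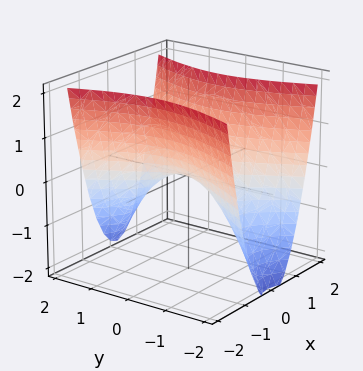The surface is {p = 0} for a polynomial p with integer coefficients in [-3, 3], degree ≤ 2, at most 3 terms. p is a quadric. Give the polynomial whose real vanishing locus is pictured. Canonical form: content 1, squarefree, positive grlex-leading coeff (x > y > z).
The degree is 2 — a hyperbolic paraboloid; a quadric.
Symmetries: it's symmetric under y → −y, forcing even powers of y; mirror symmetry x ↦ −x ⇒ only even powers of x.
Observable constraints: one x-axis crossing is at x = 0; it crosses the z-axis at the gridline z = 0.
The integer polynomial consistent with all of this is the stated p.

3*x^2 - y^2 - 2*z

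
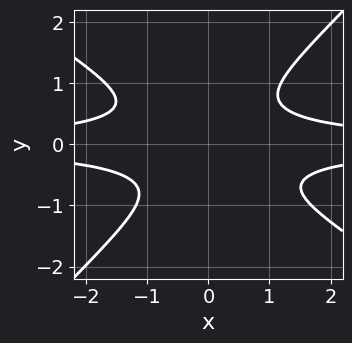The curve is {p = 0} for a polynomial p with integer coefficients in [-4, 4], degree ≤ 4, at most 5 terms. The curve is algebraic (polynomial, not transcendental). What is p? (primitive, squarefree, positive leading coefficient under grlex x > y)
2*x^2*y^2 + x*y^3 - 3*y^4 - 1

(a) deg p = 4.
(b) From the visible intercepts: it misses every integer gridline on the y-axis; the curve avoids every integer x-axis point in the box.
(c) Together with the visible shape, these determine p as stated.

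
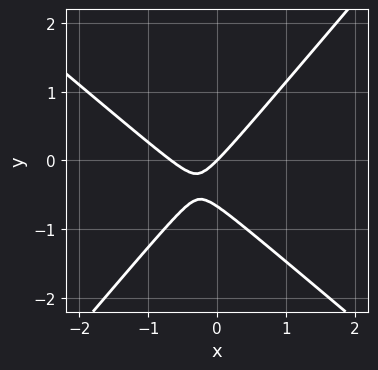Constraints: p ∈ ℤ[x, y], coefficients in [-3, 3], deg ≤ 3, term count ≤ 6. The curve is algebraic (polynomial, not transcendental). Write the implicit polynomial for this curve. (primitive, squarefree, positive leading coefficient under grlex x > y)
3*x^2 + x*y - 3*y^2 + 2*x - 2*y

First, deg p = 2.
Then, from the axis intercepts and sections: it meets the x-axis at x = 0 (among the integer gridlines); it crosses the y-axis at the gridline y = 0.
Finally, assembling these constraints gives the stated polynomial.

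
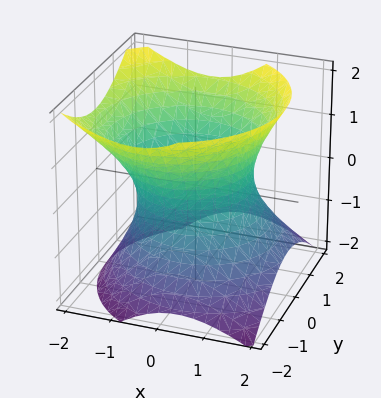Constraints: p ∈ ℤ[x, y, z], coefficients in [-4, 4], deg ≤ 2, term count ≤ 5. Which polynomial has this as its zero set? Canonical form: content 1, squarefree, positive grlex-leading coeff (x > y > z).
2*x^2 + x*z + 2*y^2 - 2*z^2 - 3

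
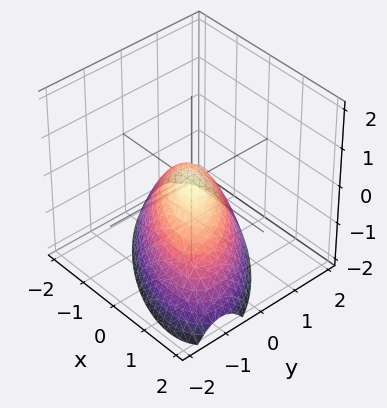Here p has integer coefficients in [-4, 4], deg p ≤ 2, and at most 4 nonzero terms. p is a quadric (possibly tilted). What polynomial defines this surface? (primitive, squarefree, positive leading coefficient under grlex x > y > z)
First, deg p = 2. A generic line meets the surface in up to 2 points.
Next, checking where it meets the axes: it meets the z-axis at z = 0 (among the integer gridlines); one y-axis crossing is at y = 0; it crosses the x-axis at the gridline x = 0.
Finally, the integer polynomial consistent with all of this is the stated p.

2*x^2 + 3*x*y + 3*y^2 + 3*z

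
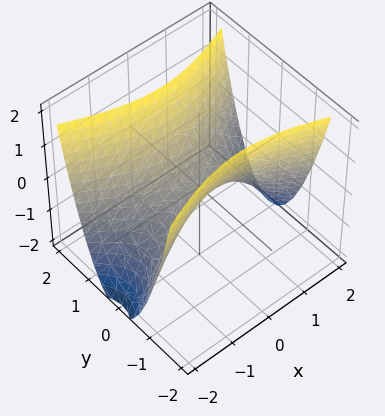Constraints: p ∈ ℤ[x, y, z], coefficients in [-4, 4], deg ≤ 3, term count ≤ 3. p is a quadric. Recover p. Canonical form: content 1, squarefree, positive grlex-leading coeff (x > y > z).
x^2 - 3*y^2 + 2*z

First, degree: a saddle surface; a quadric, so deg p = 2.
Next, symmetries: mirror symmetry y ↦ −y ⇒ only even powers of y; the x ↦ −x reflection is a symmetry, so x appears only in even powers.
Next, from the axis intercepts and sections: one y-axis crossing is at y = 0; it meets the x-axis at x = 0 (among the integer gridlines).
Finally, matching integer coefficients to the picture gives p.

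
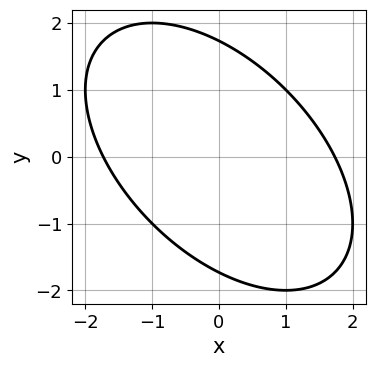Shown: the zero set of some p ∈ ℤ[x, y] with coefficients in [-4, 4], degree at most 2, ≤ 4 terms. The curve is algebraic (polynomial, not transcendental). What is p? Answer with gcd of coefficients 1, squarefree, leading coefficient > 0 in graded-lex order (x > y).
x^2 + x*y + y^2 - 3

1. Degree: a generic line meets the curve in up to 2 points, so deg p = 2.
2. Solving for integer coefficients yields p as stated.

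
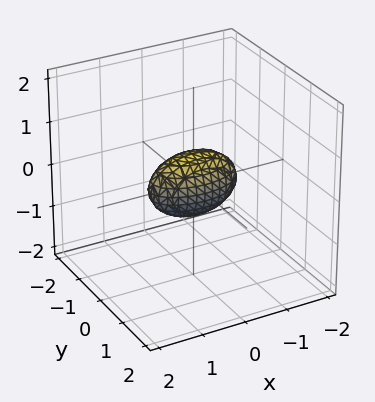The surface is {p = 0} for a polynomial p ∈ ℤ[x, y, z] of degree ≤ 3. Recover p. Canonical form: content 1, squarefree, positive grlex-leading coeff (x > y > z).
x^2 + 3*y^2 + 2*z^2 - 1

Degree: bounded and convex; a quadric, so deg p = 2.
Symmetries: it's symmetric under y → −y, forcing even powers of y; it's symmetric under x → −x, forcing even powers of x; mirror symmetry z ↦ −z ⇒ only even powers of z.
From the visible intercepts: the x-axis gridline crossings are at x ∈ {-1, 1}.
These observations pin down the coefficients.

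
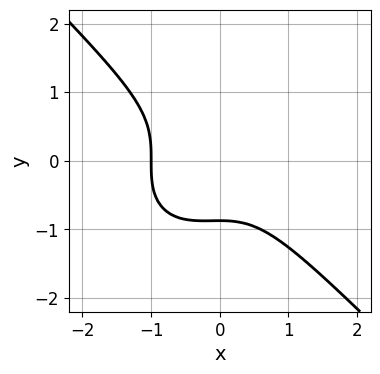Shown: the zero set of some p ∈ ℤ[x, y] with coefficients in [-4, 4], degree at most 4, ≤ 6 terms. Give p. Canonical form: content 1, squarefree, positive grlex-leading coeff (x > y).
3*x^3 + 3*y^3 + x^2 + 2

First, deg p = 3. The shape is more complex than any degree-2 curve.
Then, checking where it meets the axes: it crosses the x-axis at the gridline x = -1.
Finally, matching integer coefficients to the picture gives p.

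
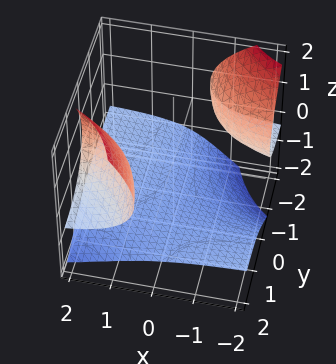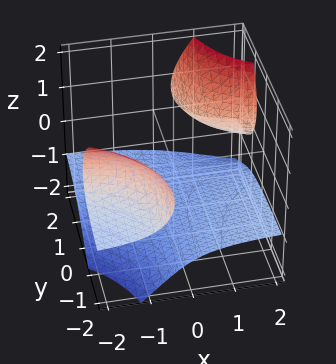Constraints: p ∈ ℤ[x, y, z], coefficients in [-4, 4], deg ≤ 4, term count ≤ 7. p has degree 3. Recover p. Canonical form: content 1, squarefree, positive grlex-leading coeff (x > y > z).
1. The picture has 3 separate pieces. They look like related sheets of one shape, so recover p as a whole.
2. Degree: the shape is more complex than any degree-2 surface, so deg p = 3.
3. From the visible intercepts: it misses every integer gridline on the y-axis; it misses every integer gridline on the x-axis.
4. Fitting integer coefficients to these (and the overall shape) gives p.

3*x*y*z + x*z^2 - 2*z^3 + 2*x*y - 3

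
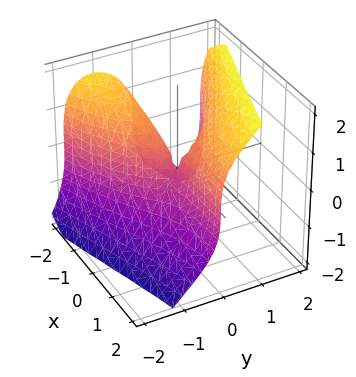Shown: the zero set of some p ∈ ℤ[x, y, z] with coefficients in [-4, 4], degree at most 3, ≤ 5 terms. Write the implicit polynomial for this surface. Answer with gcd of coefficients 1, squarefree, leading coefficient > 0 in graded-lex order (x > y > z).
2*y^3 - z^3 + 3*x*y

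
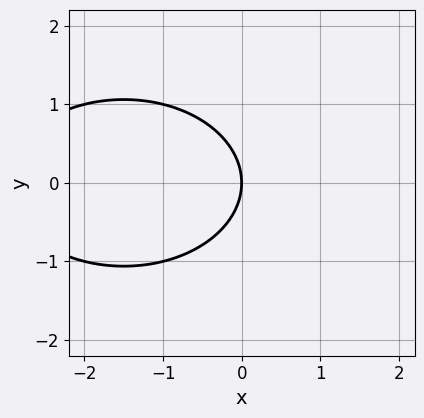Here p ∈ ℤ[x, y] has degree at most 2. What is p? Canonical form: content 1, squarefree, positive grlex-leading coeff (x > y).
x^2 + 2*y^2 + 3*x

The degree is 2 — no degree-1 curve has this shape.
Symmetries: the y ↦ −y reflection is a symmetry, so y appears only in even powers.
From the visible intercepts: one x-axis crossing is at x = 0; one y-axis crossing is at y = 0.
Fitting integer coefficients to these (and the overall shape) gives p.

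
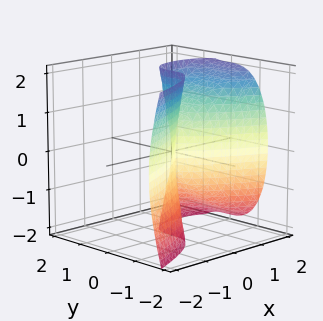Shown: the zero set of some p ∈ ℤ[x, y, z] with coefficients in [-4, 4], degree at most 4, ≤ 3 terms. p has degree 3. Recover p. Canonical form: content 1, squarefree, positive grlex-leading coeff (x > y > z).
Degree: the shape is more complex than any degree-2 surface, so deg p = 3.
From the axis intercepts and sections: the visible z-axis segment lies entirely on the surface; one y-axis crossing is at y = 0; it meets the x-axis at x = 0 (among the integer gridlines).
Solving for integer coefficients yields p as stated.

x*z^2 - 3*y^3 - 2*x^2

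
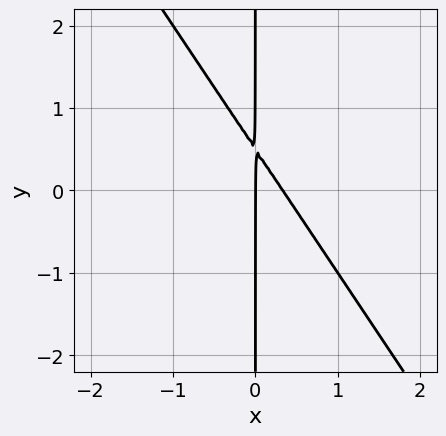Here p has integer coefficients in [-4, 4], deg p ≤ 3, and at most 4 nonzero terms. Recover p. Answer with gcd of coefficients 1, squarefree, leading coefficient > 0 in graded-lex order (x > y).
The degree is 2 — the shape is more complex than any degree-1 curve.
Observable constraints: it crosses the x-axis at the gridline x = 0; the visible y-axis segment lies entirely on the curve.
Fitting integer coefficients to these (and the overall shape) gives p.

3*x^2 + 2*x*y - x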